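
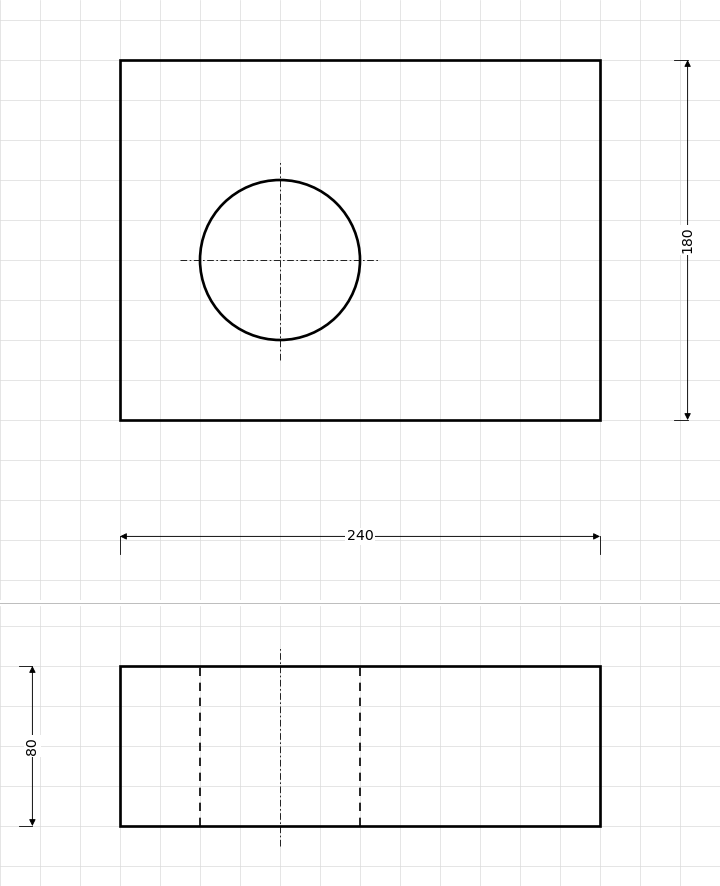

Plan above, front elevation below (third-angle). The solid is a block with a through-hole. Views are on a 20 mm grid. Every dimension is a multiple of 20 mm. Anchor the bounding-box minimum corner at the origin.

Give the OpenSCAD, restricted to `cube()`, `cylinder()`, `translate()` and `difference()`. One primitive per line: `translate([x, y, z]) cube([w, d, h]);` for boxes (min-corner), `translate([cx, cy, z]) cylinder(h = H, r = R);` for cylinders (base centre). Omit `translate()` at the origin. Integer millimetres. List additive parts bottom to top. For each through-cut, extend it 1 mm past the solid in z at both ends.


difference() {
  cube([240, 180, 80]);
  translate([80, 80, -1]) cylinder(h = 82, r = 40);
}


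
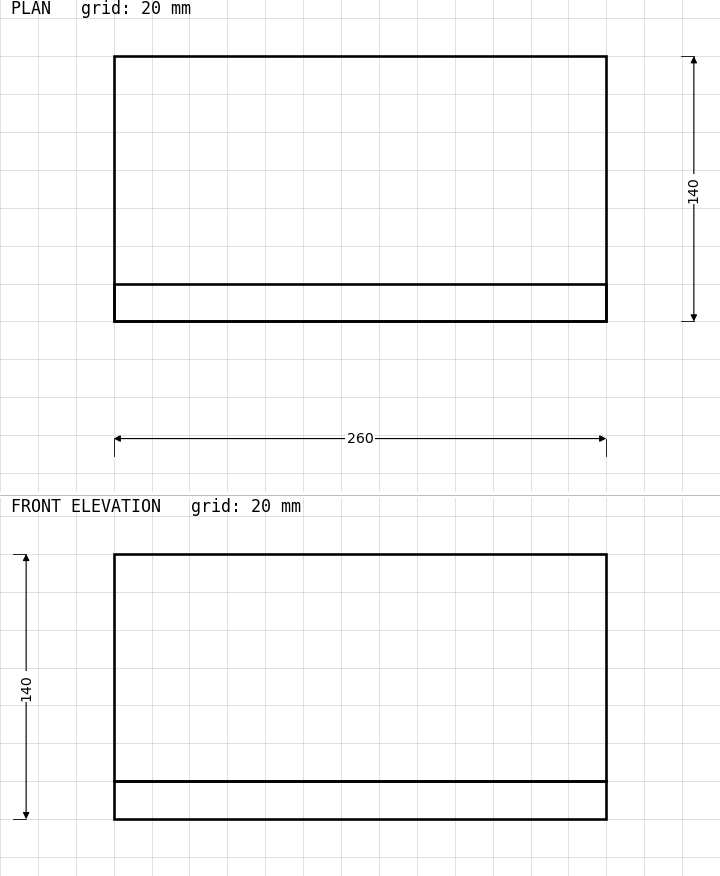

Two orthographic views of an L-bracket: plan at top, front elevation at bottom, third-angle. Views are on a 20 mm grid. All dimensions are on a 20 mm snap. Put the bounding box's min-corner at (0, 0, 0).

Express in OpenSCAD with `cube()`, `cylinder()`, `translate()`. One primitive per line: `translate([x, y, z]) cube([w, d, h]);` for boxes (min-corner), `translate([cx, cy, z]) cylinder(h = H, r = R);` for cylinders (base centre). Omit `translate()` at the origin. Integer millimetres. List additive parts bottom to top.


cube([260, 140, 20]);
translate([0, 0, 20]) cube([260, 20, 120]);


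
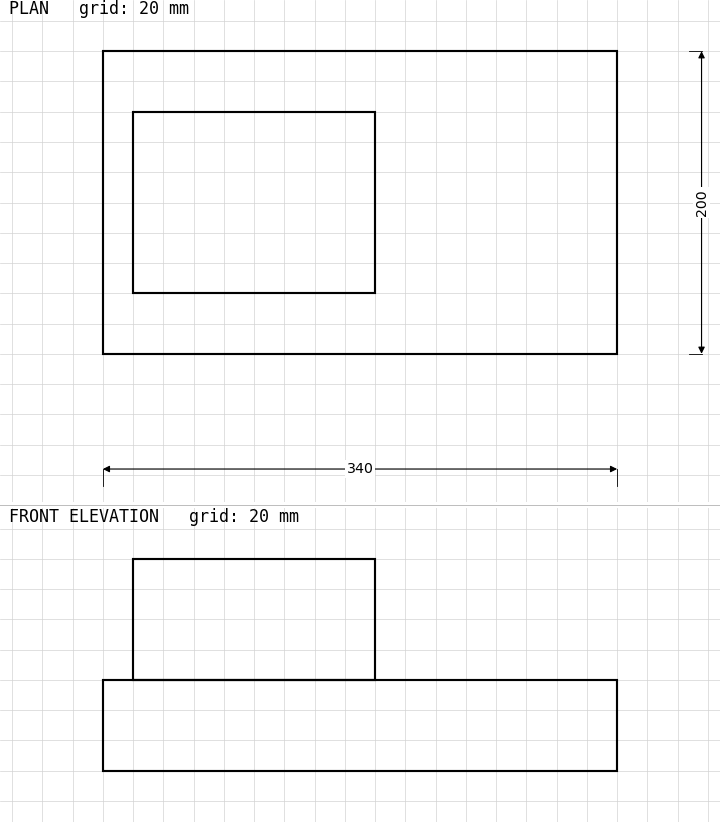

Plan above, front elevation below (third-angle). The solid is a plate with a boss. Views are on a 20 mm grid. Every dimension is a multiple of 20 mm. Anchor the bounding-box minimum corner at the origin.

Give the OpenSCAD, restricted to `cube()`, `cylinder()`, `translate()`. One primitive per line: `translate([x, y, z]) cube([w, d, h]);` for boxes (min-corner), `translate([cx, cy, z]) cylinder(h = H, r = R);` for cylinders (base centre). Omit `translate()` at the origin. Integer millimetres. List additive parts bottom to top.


cube([340, 200, 60]);
translate([20, 40, 60]) cube([160, 120, 80]);


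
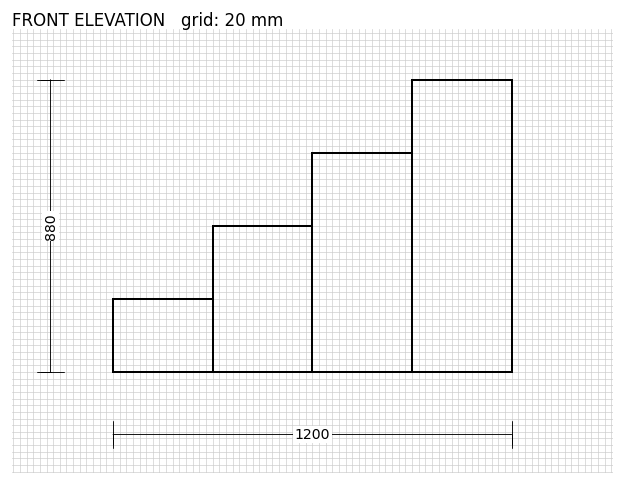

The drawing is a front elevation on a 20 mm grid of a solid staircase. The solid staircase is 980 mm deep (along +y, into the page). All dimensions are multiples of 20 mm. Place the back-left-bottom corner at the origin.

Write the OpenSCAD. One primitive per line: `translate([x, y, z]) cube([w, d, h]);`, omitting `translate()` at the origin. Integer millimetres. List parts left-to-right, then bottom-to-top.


cube([300, 980, 220]);
translate([300, 0, 0]) cube([300, 980, 440]);
translate([600, 0, 0]) cube([300, 980, 660]);
translate([900, 0, 0]) cube([300, 980, 880]);


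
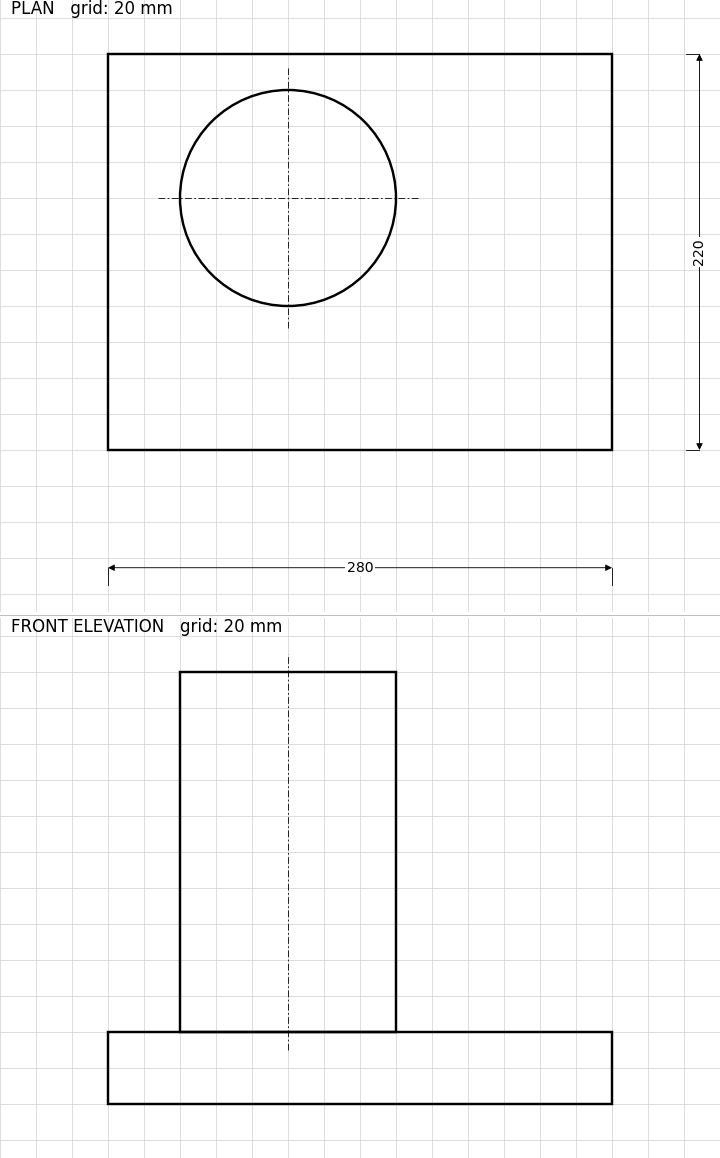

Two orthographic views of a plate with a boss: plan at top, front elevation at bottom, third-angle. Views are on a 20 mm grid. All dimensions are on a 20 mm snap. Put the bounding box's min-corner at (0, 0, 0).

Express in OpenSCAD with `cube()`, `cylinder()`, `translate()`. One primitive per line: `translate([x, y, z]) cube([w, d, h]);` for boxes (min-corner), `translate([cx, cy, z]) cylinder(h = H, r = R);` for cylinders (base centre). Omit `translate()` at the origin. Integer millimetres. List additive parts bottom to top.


cube([280, 220, 40]);
translate([100, 140, 40]) cylinder(h = 200, r = 60);


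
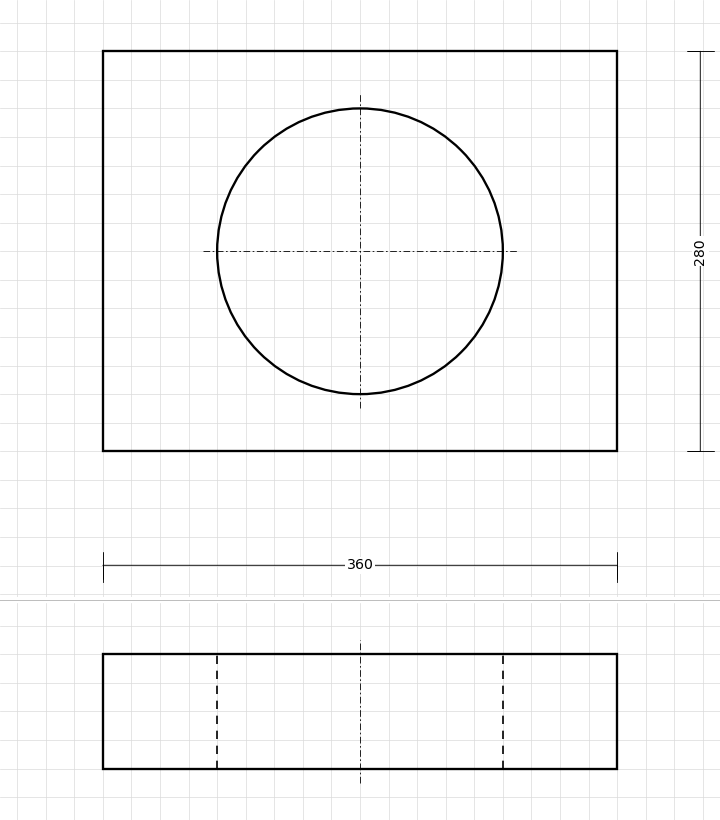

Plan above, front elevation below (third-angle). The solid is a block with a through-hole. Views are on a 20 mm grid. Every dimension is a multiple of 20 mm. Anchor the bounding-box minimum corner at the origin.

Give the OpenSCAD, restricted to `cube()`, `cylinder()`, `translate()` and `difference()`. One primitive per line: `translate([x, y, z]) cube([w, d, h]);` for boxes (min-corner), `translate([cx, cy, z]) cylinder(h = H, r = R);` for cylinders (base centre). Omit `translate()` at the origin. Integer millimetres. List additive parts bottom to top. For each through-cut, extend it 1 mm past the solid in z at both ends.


difference() {
  cube([360, 280, 80]);
  translate([180, 140, -1]) cylinder(h = 82, r = 100);
}


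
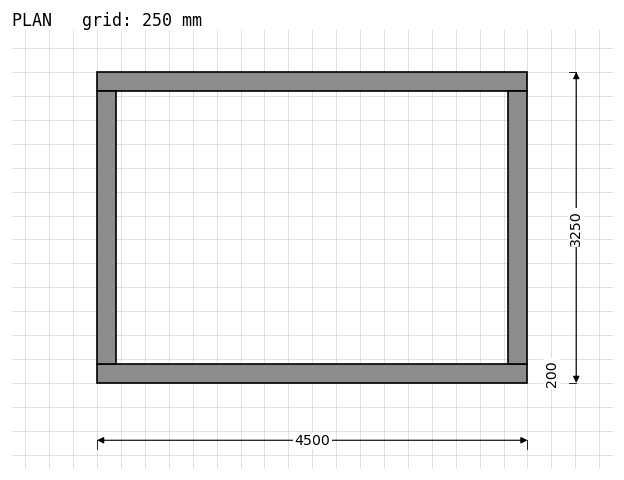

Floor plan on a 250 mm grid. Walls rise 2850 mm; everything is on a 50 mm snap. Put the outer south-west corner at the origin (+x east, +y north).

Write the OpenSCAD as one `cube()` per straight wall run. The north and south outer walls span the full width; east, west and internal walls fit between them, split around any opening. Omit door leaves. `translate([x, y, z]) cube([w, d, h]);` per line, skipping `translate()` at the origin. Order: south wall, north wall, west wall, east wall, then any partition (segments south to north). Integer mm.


cube([4500, 200, 2850]);
translate([0, 3050, 0]) cube([4500, 200, 2850]);
translate([0, 200, 0]) cube([200, 2850, 2850]);
translate([4300, 200, 0]) cube([200, 2850, 2850]);


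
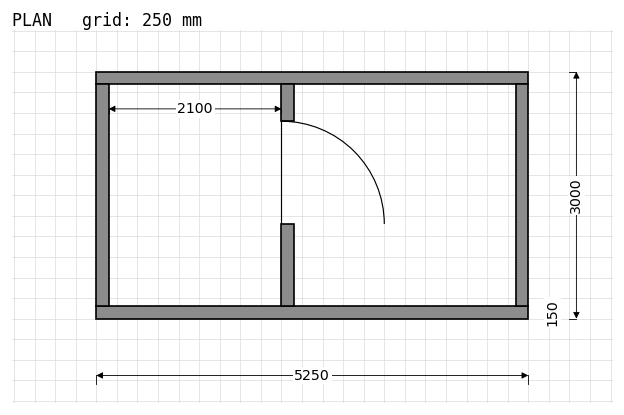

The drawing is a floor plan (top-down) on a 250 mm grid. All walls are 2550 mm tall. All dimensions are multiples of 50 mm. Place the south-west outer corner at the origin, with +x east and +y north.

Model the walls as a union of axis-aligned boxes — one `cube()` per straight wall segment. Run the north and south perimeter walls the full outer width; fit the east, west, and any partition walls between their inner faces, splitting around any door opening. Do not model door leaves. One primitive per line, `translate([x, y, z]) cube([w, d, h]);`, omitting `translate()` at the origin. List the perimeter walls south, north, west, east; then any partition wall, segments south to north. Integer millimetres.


cube([5250, 150, 2550]);
translate([0, 2850, 0]) cube([5250, 150, 2550]);
translate([0, 150, 0]) cube([150, 2700, 2550]);
translate([5100, 150, 0]) cube([150, 2700, 2550]);
translate([2250, 150, 0]) cube([150, 1000, 2550]);
translate([2250, 2400, 0]) cube([150, 450, 2550]);


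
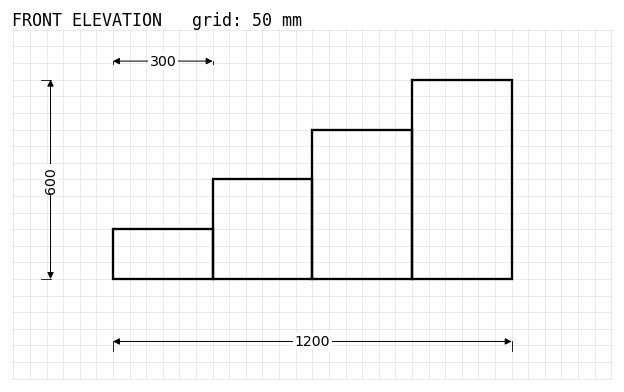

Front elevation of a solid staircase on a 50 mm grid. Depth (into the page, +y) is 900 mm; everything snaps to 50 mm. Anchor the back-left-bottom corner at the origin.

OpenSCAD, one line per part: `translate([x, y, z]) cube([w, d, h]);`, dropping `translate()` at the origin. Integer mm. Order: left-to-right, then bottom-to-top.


cube([300, 900, 150]);
translate([300, 0, 0]) cube([300, 900, 300]);
translate([600, 0, 0]) cube([300, 900, 450]);
translate([900, 0, 0]) cube([300, 900, 600]);


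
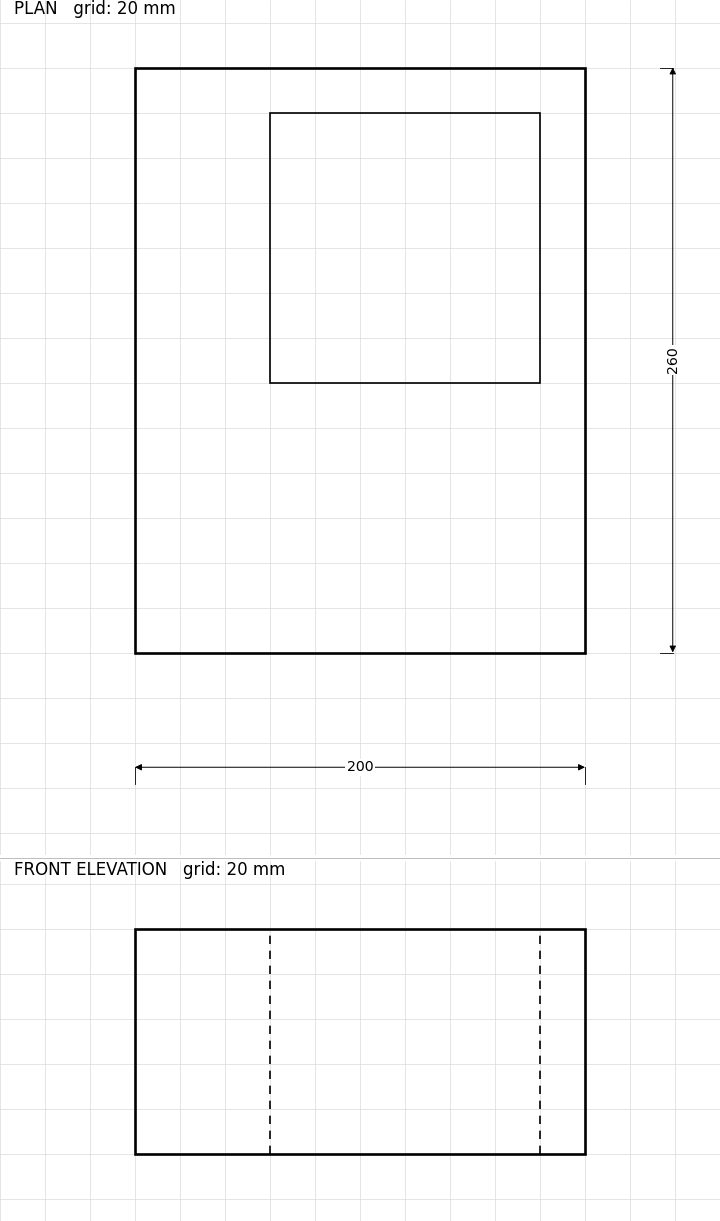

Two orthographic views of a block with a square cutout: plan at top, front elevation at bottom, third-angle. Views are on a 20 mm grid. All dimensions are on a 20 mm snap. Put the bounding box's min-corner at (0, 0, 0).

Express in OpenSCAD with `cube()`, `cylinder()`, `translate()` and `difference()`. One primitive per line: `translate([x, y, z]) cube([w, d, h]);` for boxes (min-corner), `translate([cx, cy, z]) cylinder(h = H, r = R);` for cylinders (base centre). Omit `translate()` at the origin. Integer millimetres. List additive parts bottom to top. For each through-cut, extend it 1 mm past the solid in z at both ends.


difference() {
  cube([200, 260, 100]);
  translate([60, 120, -1]) cube([120, 120, 102]);
}


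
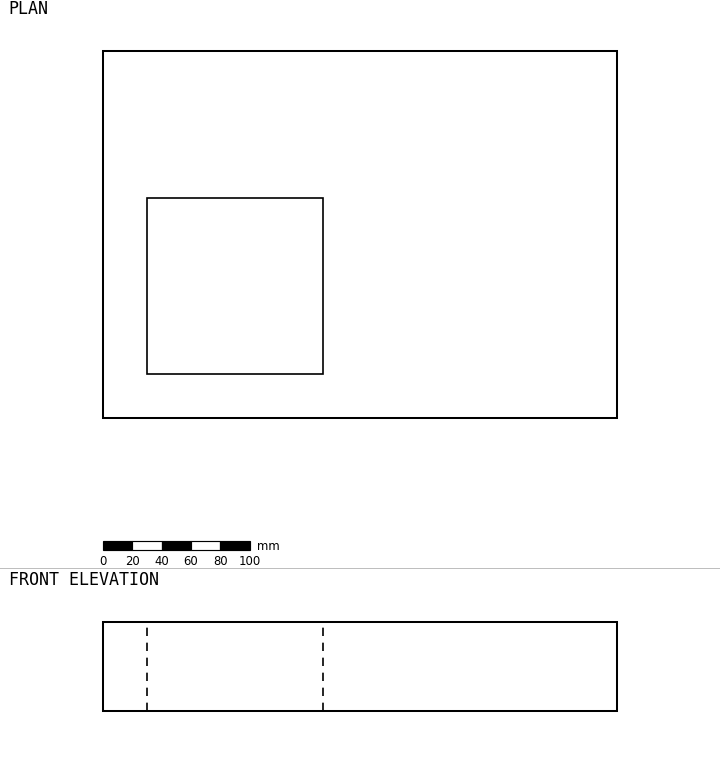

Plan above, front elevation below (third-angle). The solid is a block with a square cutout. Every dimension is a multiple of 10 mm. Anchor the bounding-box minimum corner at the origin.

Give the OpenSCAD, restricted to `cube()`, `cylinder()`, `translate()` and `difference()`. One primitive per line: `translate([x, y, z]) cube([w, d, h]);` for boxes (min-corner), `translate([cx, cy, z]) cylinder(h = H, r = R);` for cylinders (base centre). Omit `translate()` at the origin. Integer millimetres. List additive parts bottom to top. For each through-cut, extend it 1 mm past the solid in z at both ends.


difference() {
  cube([350, 250, 60]);
  translate([30, 30, -1]) cube([120, 120, 62]);
}


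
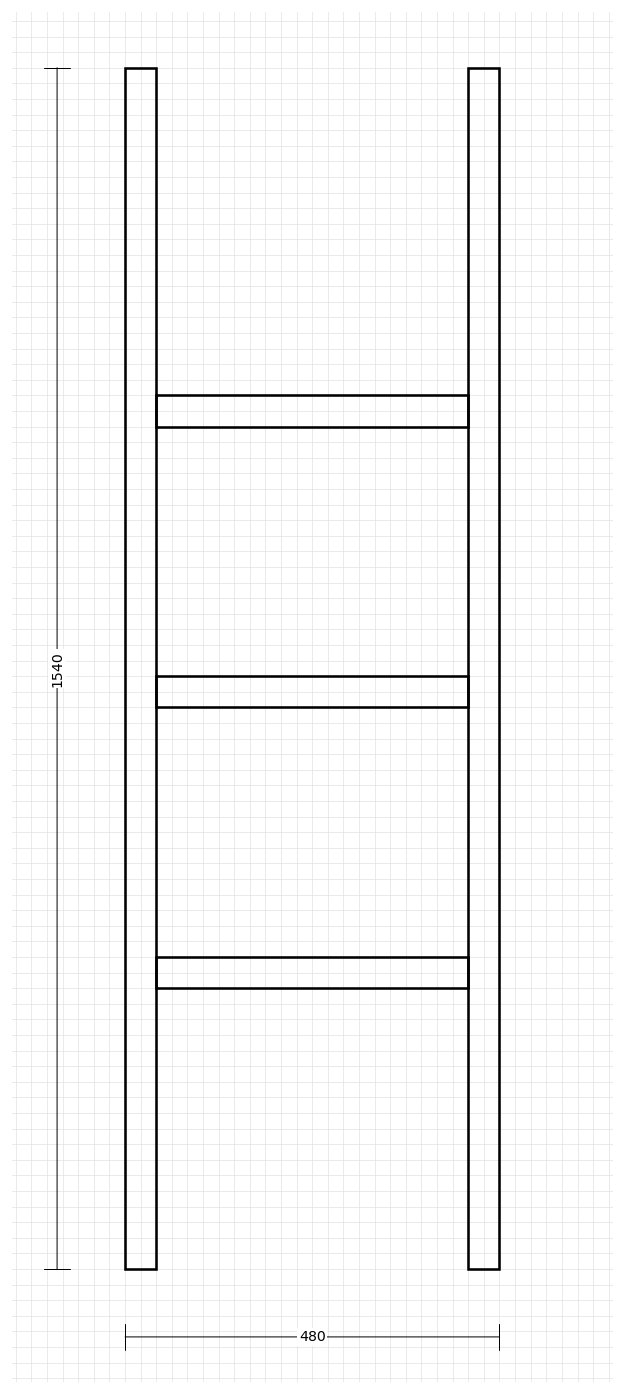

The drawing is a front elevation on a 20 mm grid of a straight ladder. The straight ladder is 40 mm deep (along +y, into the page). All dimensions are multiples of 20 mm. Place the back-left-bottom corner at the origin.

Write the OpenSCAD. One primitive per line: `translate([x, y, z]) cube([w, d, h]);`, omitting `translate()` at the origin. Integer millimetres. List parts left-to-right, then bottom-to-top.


cube([40, 40, 1540]);
translate([40, 0, 360]) cube([400, 40, 40]);
translate([40, 0, 720]) cube([400, 40, 40]);
translate([40, 0, 1080]) cube([400, 40, 40]);
translate([440, 0, 0]) cube([40, 40, 1540]);


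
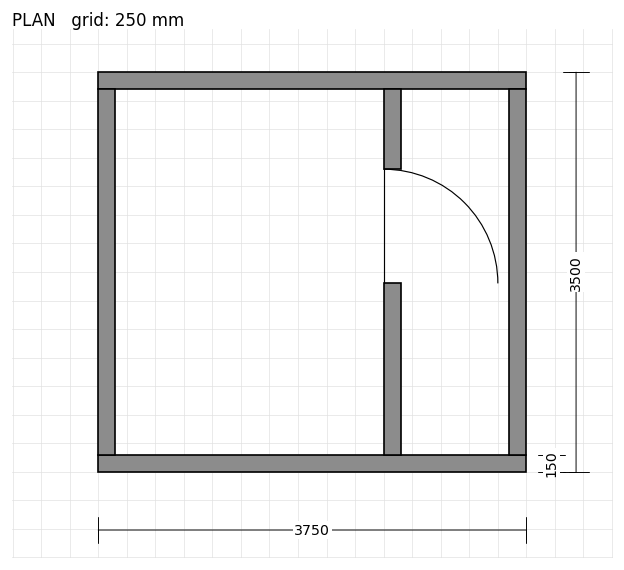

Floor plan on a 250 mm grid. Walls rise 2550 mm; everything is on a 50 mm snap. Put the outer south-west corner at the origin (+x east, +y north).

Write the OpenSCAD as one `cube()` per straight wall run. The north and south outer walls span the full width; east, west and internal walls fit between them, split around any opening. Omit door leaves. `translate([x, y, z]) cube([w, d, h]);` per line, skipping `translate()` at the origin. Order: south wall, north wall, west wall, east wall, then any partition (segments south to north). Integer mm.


cube([3750, 150, 2550]);
translate([0, 3350, 0]) cube([3750, 150, 2550]);
translate([0, 150, 0]) cube([150, 3200, 2550]);
translate([3600, 150, 0]) cube([150, 3200, 2550]);
translate([2500, 150, 0]) cube([150, 1500, 2550]);
translate([2500, 2650, 0]) cube([150, 700, 2550]);


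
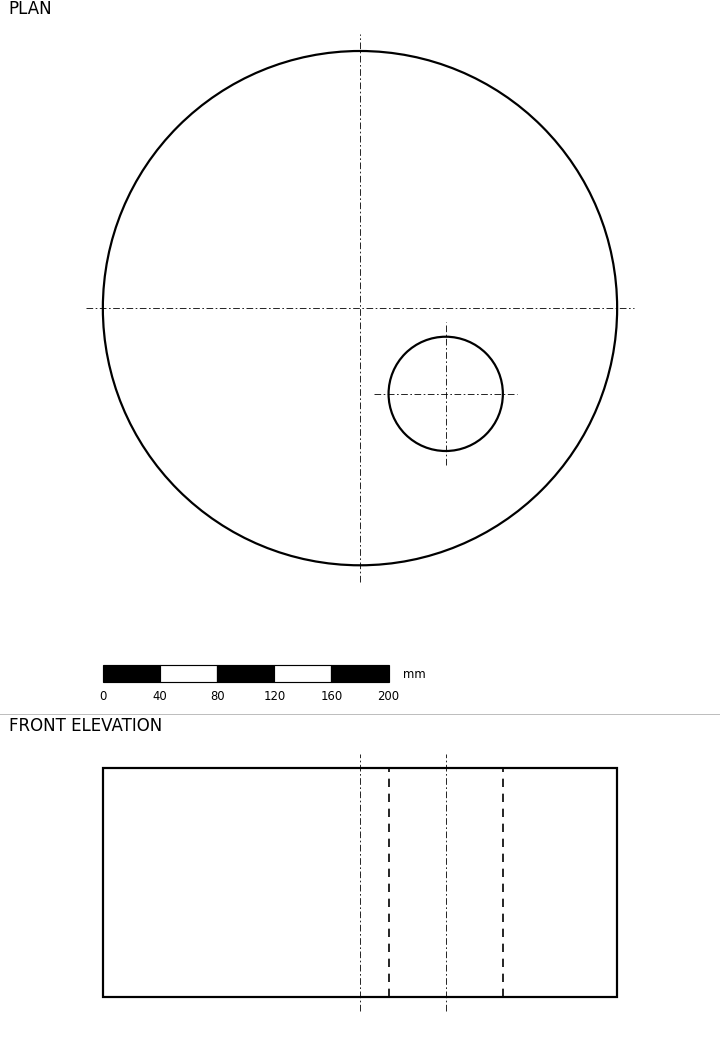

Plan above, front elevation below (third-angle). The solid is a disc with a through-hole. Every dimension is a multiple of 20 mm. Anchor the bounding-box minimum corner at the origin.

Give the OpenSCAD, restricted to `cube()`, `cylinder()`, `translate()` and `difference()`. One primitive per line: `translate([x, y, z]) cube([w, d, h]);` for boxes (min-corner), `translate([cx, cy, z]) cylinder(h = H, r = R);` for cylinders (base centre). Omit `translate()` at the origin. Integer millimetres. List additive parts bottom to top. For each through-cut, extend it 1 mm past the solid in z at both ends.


difference() {
  translate([180, 180, 0]) cylinder(h = 160, r = 180);
  translate([240, 120, -1]) cylinder(h = 162, r = 40);
}


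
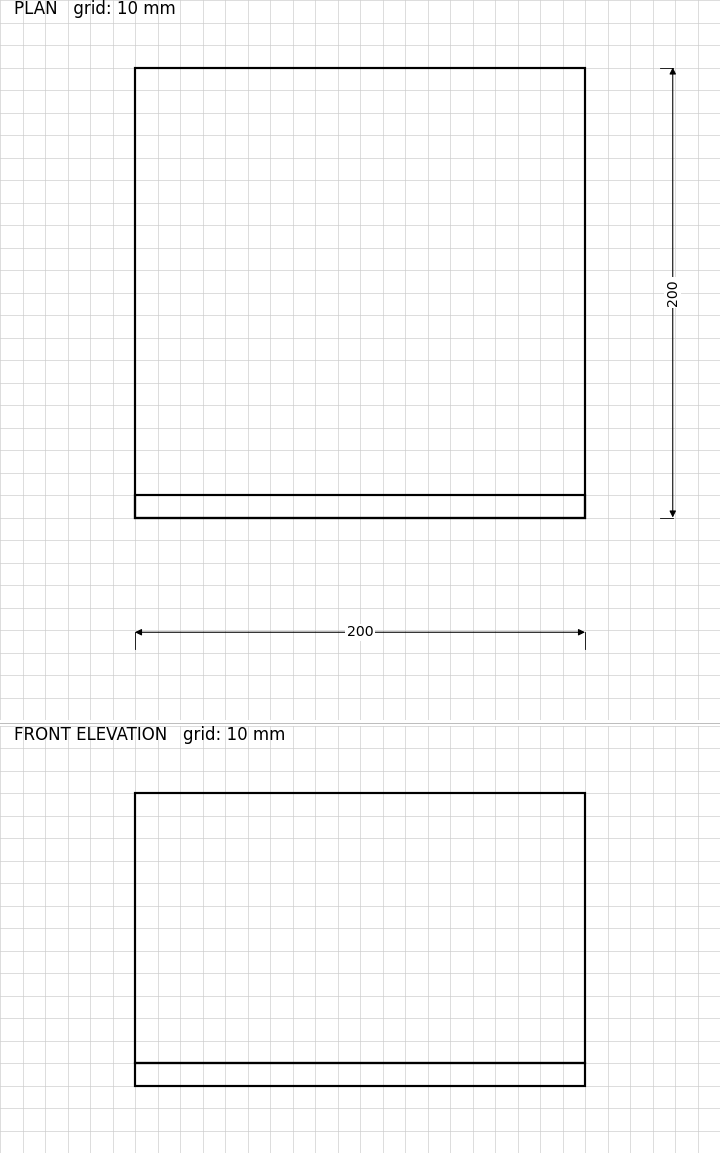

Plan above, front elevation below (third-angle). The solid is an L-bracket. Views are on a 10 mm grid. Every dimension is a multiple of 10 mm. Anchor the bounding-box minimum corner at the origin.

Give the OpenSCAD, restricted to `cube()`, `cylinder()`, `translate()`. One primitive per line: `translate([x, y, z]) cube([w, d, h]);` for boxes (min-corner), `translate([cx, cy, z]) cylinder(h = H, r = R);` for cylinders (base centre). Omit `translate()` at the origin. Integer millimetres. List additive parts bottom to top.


cube([200, 200, 10]);
translate([0, 0, 10]) cube([200, 10, 120]);


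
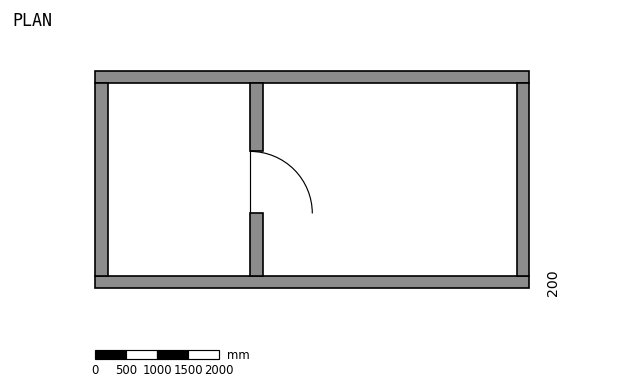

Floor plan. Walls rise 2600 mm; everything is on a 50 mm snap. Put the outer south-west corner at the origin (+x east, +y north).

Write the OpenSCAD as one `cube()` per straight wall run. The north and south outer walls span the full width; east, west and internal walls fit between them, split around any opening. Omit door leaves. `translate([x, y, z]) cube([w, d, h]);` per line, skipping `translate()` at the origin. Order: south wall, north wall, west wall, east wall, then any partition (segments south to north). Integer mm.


cube([7000, 200, 2600]);
translate([0, 3300, 0]) cube([7000, 200, 2600]);
translate([0, 200, 0]) cube([200, 3100, 2600]);
translate([6800, 200, 0]) cube([200, 3100, 2600]);
translate([2500, 200, 0]) cube([200, 1000, 2600]);
translate([2500, 2200, 0]) cube([200, 1100, 2600]);


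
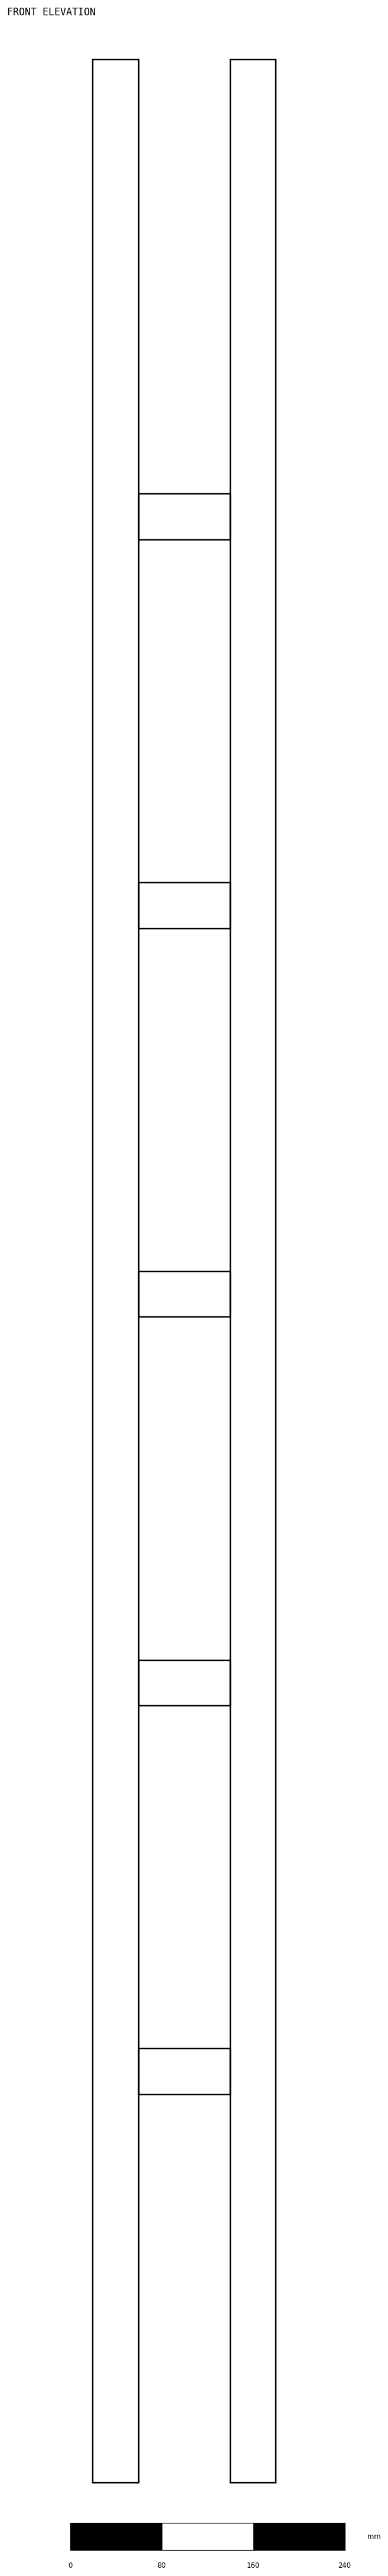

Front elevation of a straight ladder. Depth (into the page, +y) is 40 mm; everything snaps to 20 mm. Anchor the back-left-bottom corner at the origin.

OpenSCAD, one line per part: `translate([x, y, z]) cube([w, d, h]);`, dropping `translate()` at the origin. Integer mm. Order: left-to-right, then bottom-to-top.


cube([40, 40, 2120]);
translate([40, 0, 340]) cube([80, 40, 40]);
translate([40, 0, 680]) cube([80, 40, 40]);
translate([40, 0, 1020]) cube([80, 40, 40]);
translate([40, 0, 1360]) cube([80, 40, 40]);
translate([40, 0, 1700]) cube([80, 40, 40]);
translate([120, 0, 0]) cube([40, 40, 2120]);


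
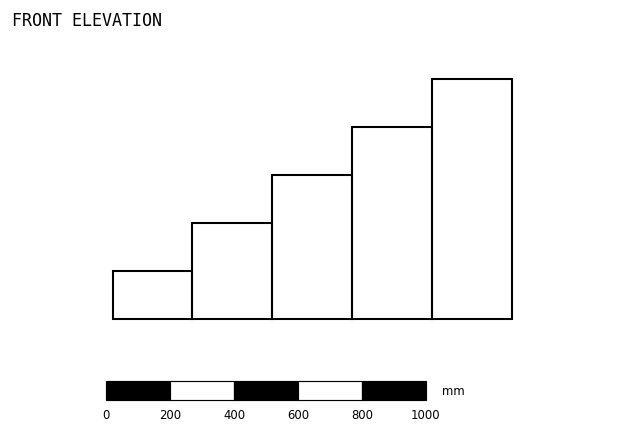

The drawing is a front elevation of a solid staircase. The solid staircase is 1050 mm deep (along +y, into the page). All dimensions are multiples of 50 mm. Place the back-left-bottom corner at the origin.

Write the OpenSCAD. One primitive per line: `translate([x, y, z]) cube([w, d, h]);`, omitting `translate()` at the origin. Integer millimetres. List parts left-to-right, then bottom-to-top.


cube([250, 1050, 150]);
translate([250, 0, 0]) cube([250, 1050, 300]);
translate([500, 0, 0]) cube([250, 1050, 450]);
translate([750, 0, 0]) cube([250, 1050, 600]);
translate([1000, 0, 0]) cube([250, 1050, 750]);


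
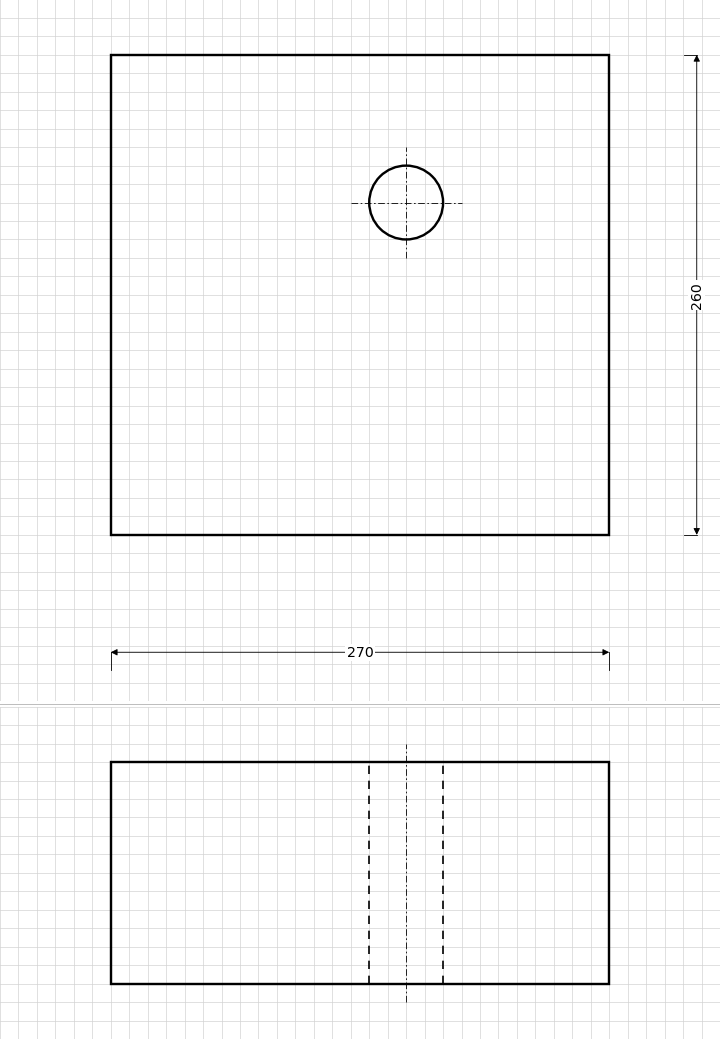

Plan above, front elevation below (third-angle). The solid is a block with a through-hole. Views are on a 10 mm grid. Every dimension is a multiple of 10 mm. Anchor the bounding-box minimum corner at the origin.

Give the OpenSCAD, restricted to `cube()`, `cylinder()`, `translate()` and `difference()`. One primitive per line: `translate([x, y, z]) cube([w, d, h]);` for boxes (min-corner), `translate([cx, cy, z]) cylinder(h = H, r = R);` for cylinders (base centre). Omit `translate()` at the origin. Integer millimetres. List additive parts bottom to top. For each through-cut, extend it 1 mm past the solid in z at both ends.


difference() {
  cube([270, 260, 120]);
  translate([160, 180, -1]) cylinder(h = 122, r = 20);
}


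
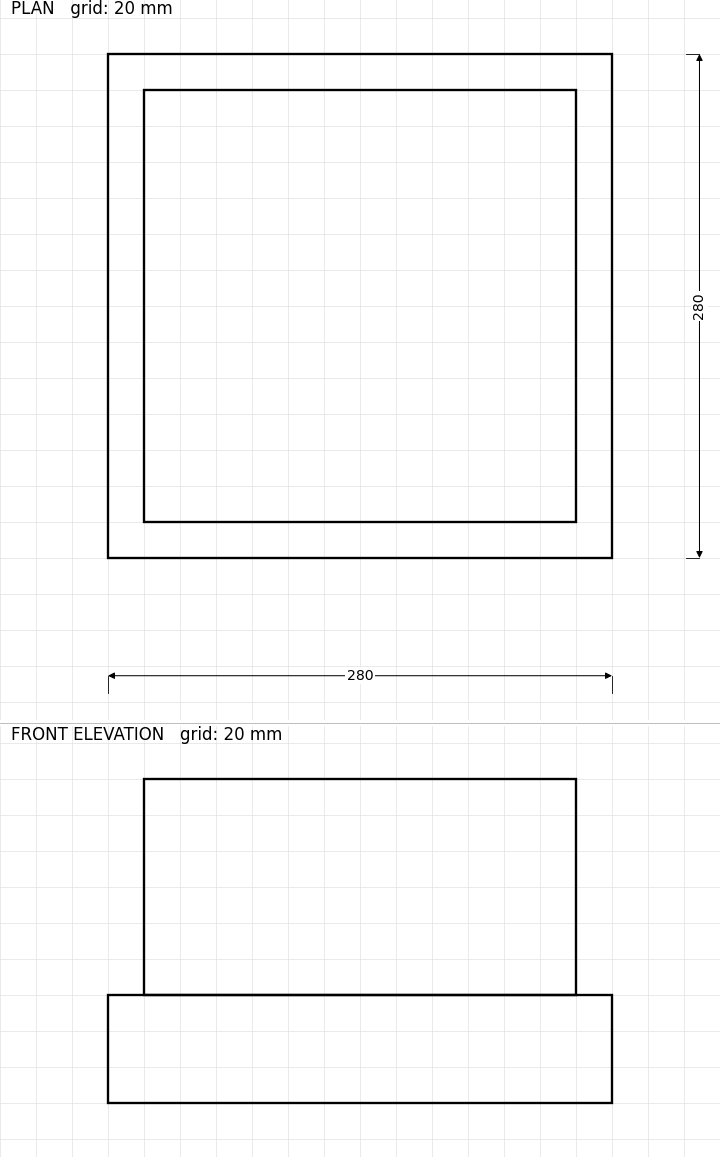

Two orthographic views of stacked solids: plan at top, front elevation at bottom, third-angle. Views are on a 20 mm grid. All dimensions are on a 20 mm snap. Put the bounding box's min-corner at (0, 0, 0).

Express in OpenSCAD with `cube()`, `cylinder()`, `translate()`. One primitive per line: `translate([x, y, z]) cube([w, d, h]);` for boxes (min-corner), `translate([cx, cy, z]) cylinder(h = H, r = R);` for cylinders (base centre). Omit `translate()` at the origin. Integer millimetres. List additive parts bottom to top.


cube([280, 280, 60]);
translate([20, 20, 60]) cube([240, 240, 120]);


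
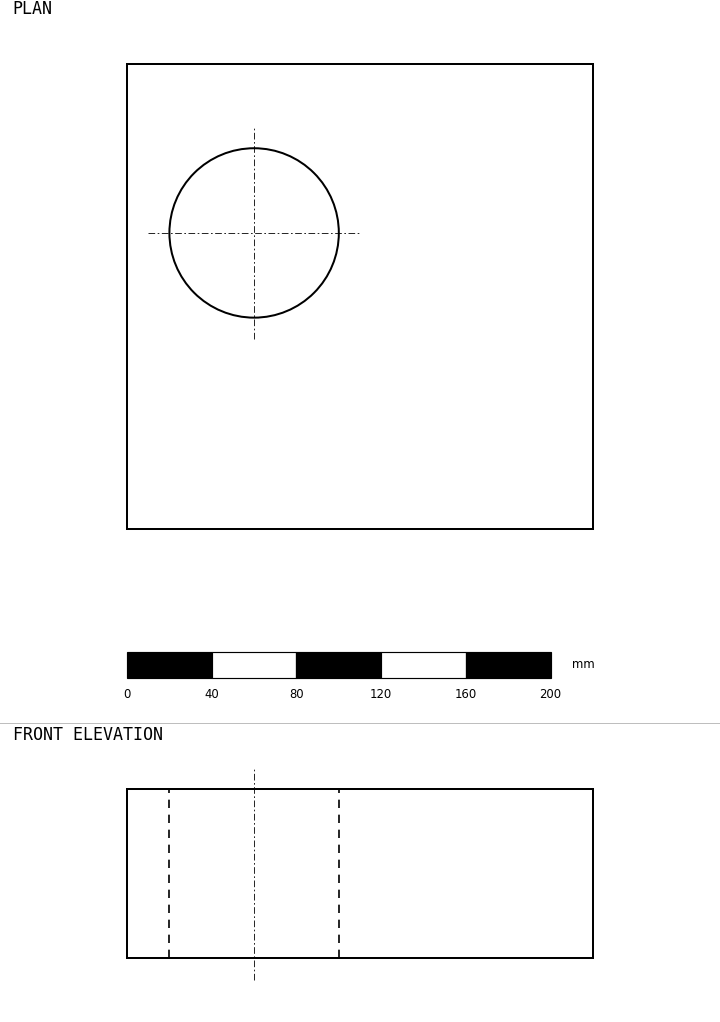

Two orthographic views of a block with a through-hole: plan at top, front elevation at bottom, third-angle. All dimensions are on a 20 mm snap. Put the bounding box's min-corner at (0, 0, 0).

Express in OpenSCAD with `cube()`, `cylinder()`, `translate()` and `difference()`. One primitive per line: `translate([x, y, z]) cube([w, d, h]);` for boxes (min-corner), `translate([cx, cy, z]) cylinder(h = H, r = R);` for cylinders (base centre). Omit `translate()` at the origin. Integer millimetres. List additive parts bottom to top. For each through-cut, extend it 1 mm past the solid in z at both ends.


difference() {
  cube([220, 220, 80]);
  translate([60, 140, -1]) cylinder(h = 82, r = 40);
}


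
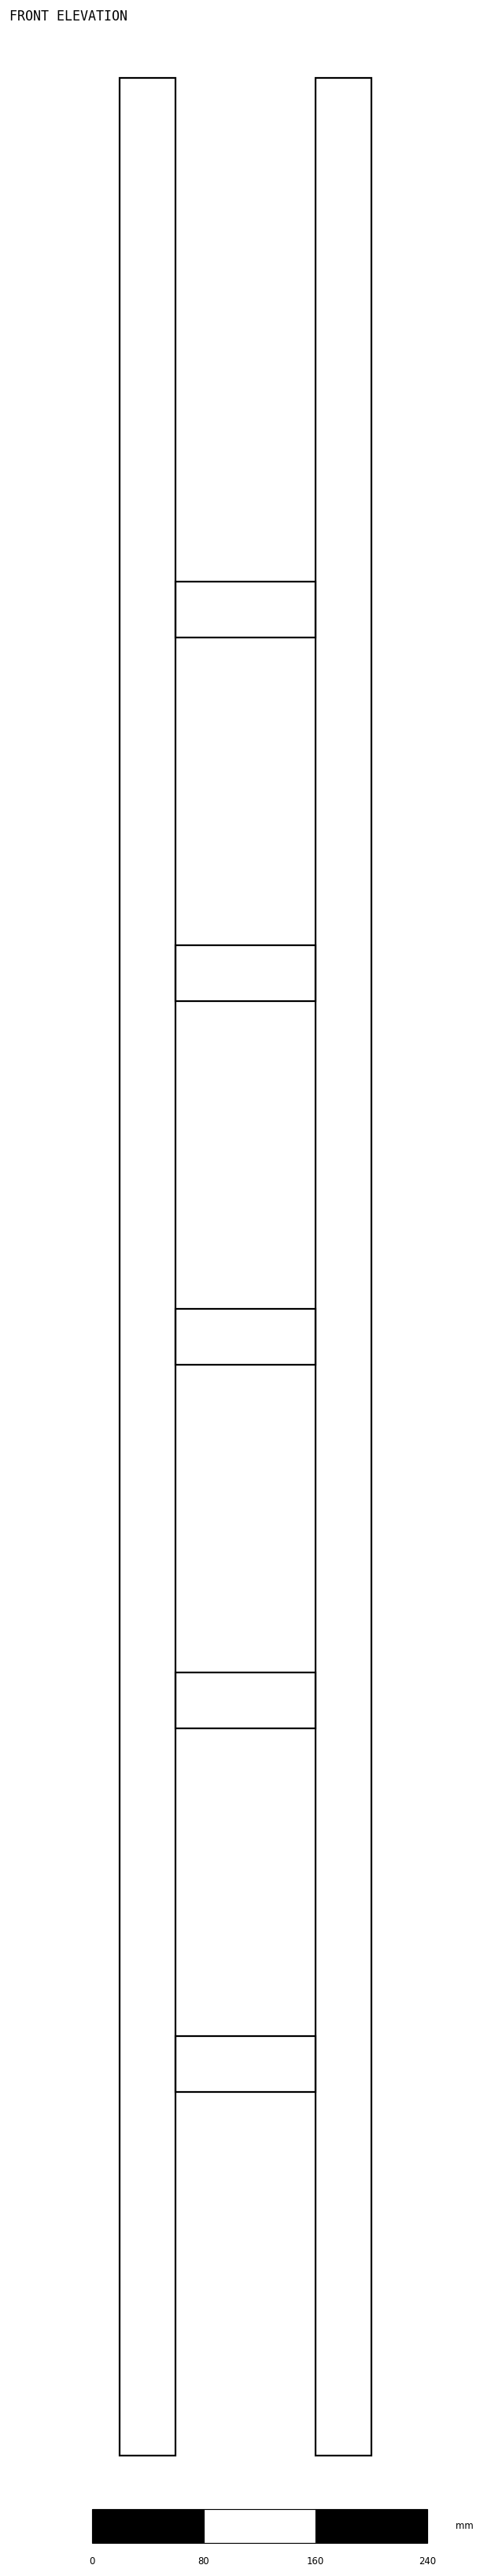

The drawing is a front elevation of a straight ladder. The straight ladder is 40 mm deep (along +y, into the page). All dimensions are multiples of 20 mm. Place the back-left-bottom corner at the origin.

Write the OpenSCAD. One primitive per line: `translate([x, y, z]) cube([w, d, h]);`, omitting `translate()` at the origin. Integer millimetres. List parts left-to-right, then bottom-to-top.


cube([40, 40, 1700]);
translate([40, 0, 260]) cube([100, 40, 40]);
translate([40, 0, 520]) cube([100, 40, 40]);
translate([40, 0, 780]) cube([100, 40, 40]);
translate([40, 0, 1040]) cube([100, 40, 40]);
translate([40, 0, 1300]) cube([100, 40, 40]);
translate([140, 0, 0]) cube([40, 40, 1700]);


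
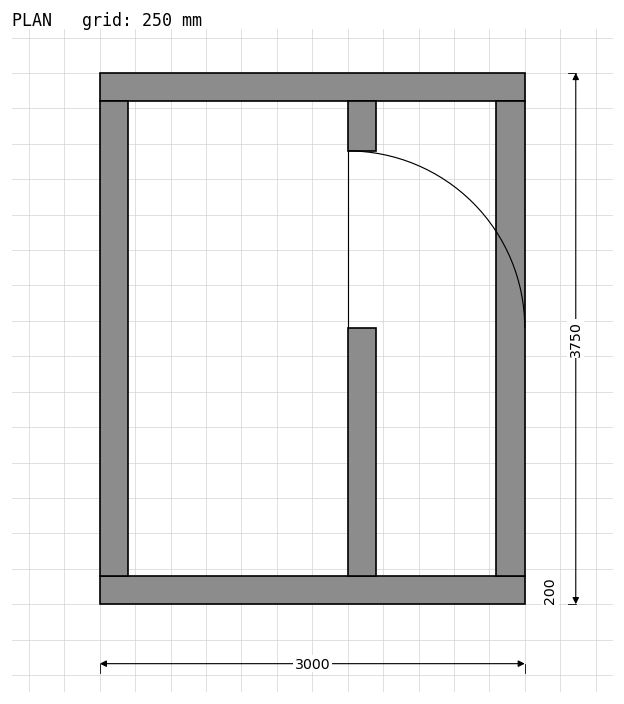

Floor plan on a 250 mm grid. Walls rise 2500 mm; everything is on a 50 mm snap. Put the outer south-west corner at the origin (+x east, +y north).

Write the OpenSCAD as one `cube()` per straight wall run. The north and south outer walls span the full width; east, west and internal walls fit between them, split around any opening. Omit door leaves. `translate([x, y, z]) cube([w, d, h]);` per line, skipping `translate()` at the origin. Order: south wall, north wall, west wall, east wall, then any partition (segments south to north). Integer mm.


cube([3000, 200, 2500]);
translate([0, 3550, 0]) cube([3000, 200, 2500]);
translate([0, 200, 0]) cube([200, 3350, 2500]);
translate([2800, 200, 0]) cube([200, 3350, 2500]);
translate([1750, 200, 0]) cube([200, 1750, 2500]);
translate([1750, 3200, 0]) cube([200, 350, 2500]);


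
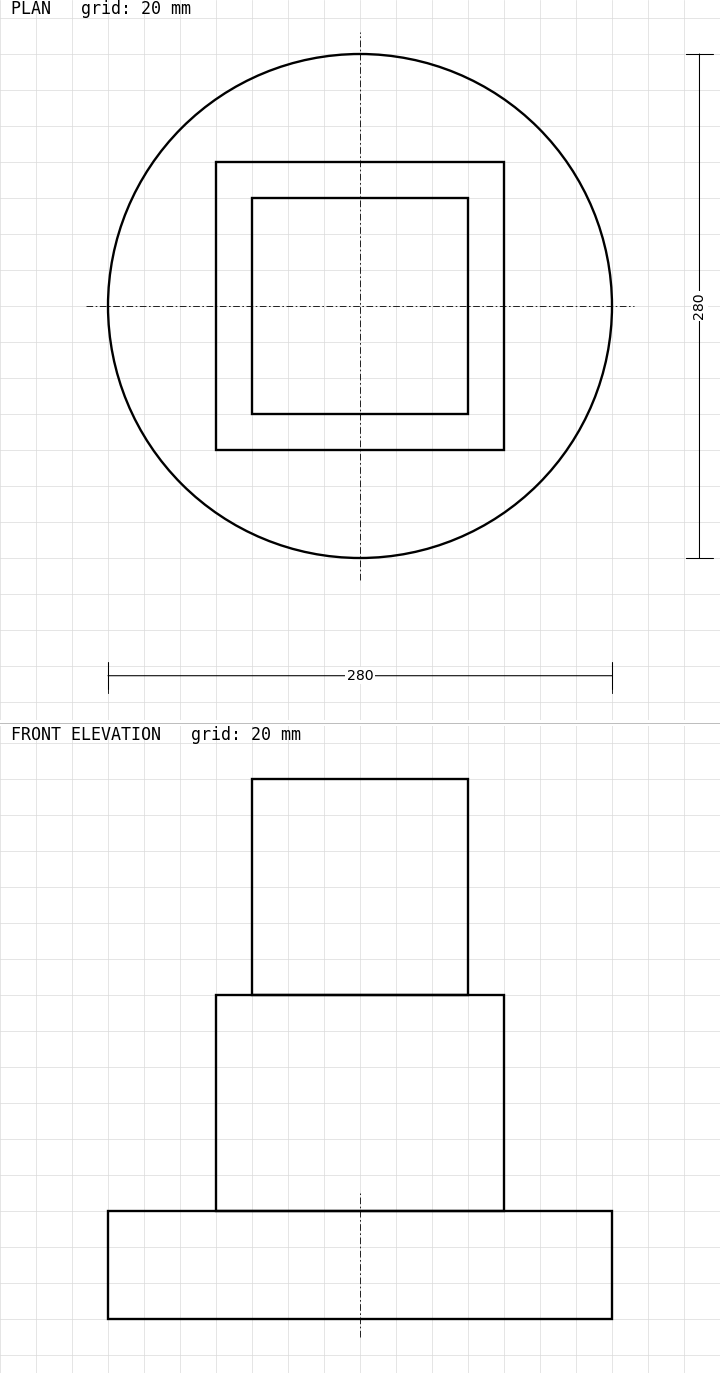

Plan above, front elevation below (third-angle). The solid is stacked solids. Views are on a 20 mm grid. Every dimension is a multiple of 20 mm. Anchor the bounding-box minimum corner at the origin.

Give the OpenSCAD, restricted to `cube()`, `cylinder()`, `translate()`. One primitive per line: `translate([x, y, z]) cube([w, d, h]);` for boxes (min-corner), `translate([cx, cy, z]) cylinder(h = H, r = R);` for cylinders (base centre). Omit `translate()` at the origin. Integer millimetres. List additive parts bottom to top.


translate([140, 140, 0]) cylinder(h = 60, r = 140);
translate([60, 60, 60]) cube([160, 160, 120]);
translate([80, 80, 180]) cube([120, 120, 120]);


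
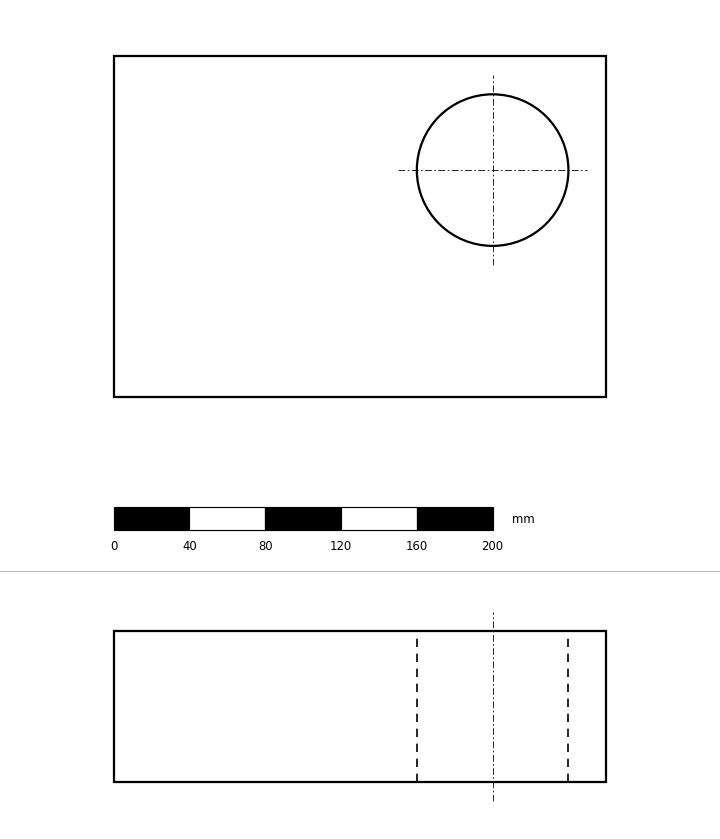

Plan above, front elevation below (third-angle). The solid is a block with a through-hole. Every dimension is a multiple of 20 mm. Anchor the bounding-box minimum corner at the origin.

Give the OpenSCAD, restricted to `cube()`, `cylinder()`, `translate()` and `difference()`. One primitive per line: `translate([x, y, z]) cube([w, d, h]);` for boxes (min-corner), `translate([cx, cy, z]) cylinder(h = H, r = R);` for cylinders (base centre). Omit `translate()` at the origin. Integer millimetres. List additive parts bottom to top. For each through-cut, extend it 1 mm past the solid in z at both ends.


difference() {
  cube([260, 180, 80]);
  translate([200, 120, -1]) cylinder(h = 82, r = 40);
}


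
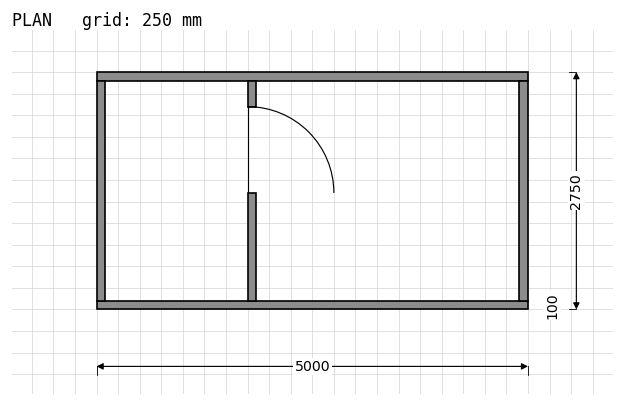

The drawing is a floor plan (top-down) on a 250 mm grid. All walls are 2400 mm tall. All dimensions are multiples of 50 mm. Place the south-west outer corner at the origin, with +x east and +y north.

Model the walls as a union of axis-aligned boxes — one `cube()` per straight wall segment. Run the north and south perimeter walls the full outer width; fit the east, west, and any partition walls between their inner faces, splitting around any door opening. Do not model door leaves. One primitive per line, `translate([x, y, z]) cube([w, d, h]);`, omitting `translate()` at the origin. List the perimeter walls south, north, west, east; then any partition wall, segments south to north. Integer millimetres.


cube([5000, 100, 2400]);
translate([0, 2650, 0]) cube([5000, 100, 2400]);
translate([0, 100, 0]) cube([100, 2550, 2400]);
translate([4900, 100, 0]) cube([100, 2550, 2400]);
translate([1750, 100, 0]) cube([100, 1250, 2400]);
translate([1750, 2350, 0]) cube([100, 300, 2400]);


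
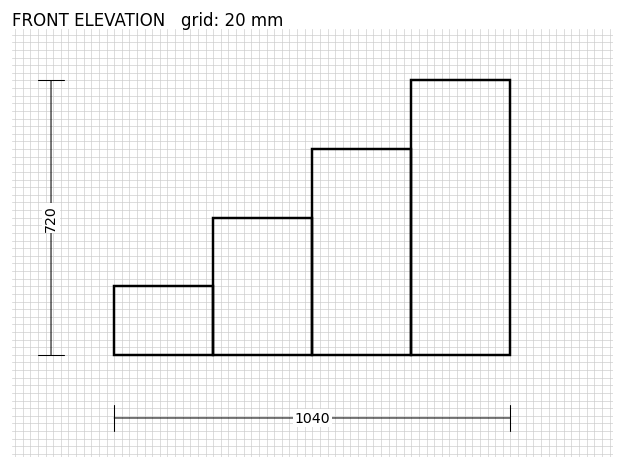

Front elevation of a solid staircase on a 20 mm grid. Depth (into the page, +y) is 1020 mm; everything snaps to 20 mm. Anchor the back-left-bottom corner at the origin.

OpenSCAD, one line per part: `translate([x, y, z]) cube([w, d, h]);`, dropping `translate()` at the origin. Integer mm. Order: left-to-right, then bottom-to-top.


cube([260, 1020, 180]);
translate([260, 0, 0]) cube([260, 1020, 360]);
translate([520, 0, 0]) cube([260, 1020, 540]);
translate([780, 0, 0]) cube([260, 1020, 720]);


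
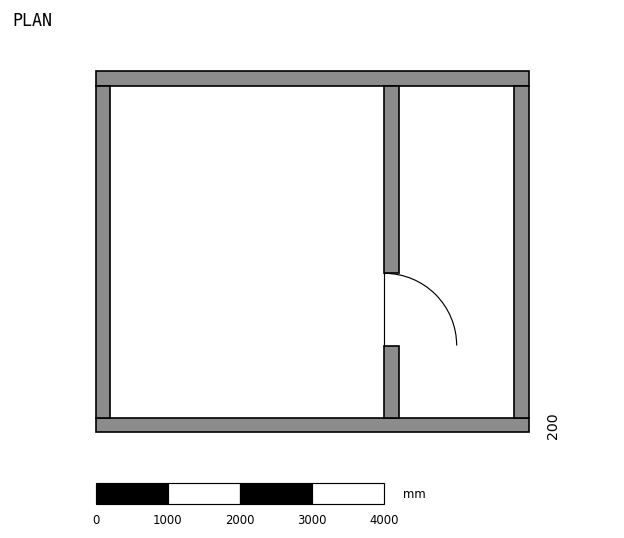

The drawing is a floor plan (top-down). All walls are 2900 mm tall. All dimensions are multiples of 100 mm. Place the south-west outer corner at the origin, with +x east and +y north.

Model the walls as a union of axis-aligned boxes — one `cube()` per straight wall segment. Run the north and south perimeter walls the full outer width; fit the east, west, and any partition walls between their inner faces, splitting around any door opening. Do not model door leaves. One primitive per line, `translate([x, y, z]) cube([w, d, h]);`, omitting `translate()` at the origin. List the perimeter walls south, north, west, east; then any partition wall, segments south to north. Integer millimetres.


cube([6000, 200, 2900]);
translate([0, 4800, 0]) cube([6000, 200, 2900]);
translate([0, 200, 0]) cube([200, 4600, 2900]);
translate([5800, 200, 0]) cube([200, 4600, 2900]);
translate([4000, 200, 0]) cube([200, 1000, 2900]);
translate([4000, 2200, 0]) cube([200, 2600, 2900]);


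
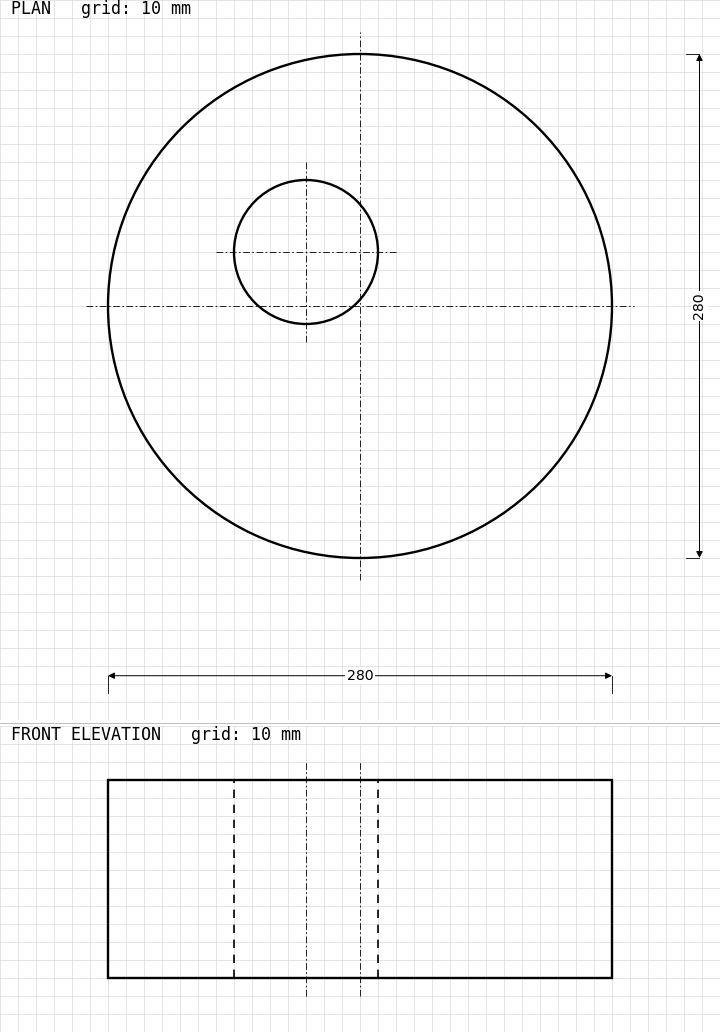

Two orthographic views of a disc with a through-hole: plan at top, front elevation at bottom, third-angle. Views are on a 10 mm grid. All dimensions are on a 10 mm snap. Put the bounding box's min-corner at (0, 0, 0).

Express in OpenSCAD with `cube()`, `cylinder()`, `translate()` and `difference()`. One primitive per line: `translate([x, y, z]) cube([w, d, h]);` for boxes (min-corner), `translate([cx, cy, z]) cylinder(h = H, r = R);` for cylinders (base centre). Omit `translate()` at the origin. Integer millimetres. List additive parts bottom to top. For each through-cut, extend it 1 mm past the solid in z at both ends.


difference() {
  translate([140, 140, 0]) cylinder(h = 110, r = 140);
  translate([110, 170, -1]) cylinder(h = 112, r = 40);
}


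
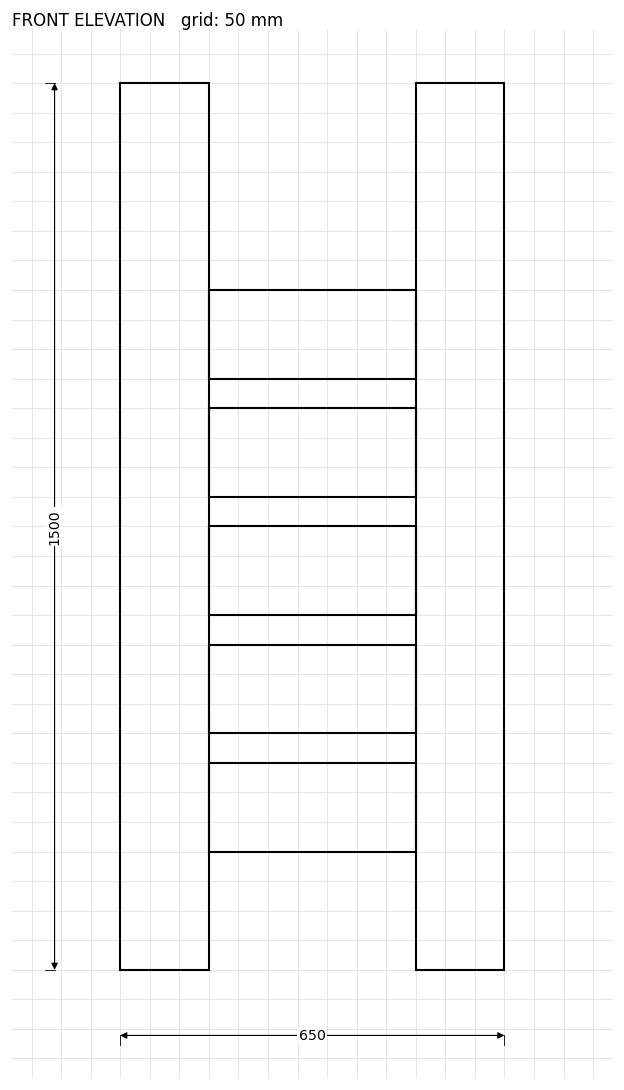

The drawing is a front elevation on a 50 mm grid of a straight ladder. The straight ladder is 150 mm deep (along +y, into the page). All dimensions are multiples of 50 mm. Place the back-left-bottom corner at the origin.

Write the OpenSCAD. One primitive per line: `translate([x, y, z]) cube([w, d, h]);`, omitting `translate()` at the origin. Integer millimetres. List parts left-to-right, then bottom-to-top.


cube([150, 150, 1500]);
translate([150, 0, 200]) cube([350, 150, 150]);
translate([150, 0, 400]) cube([350, 150, 150]);
translate([150, 0, 600]) cube([350, 150, 150]);
translate([150, 0, 800]) cube([350, 150, 150]);
translate([150, 0, 1000]) cube([350, 150, 150]);
translate([500, 0, 0]) cube([150, 150, 1500]);


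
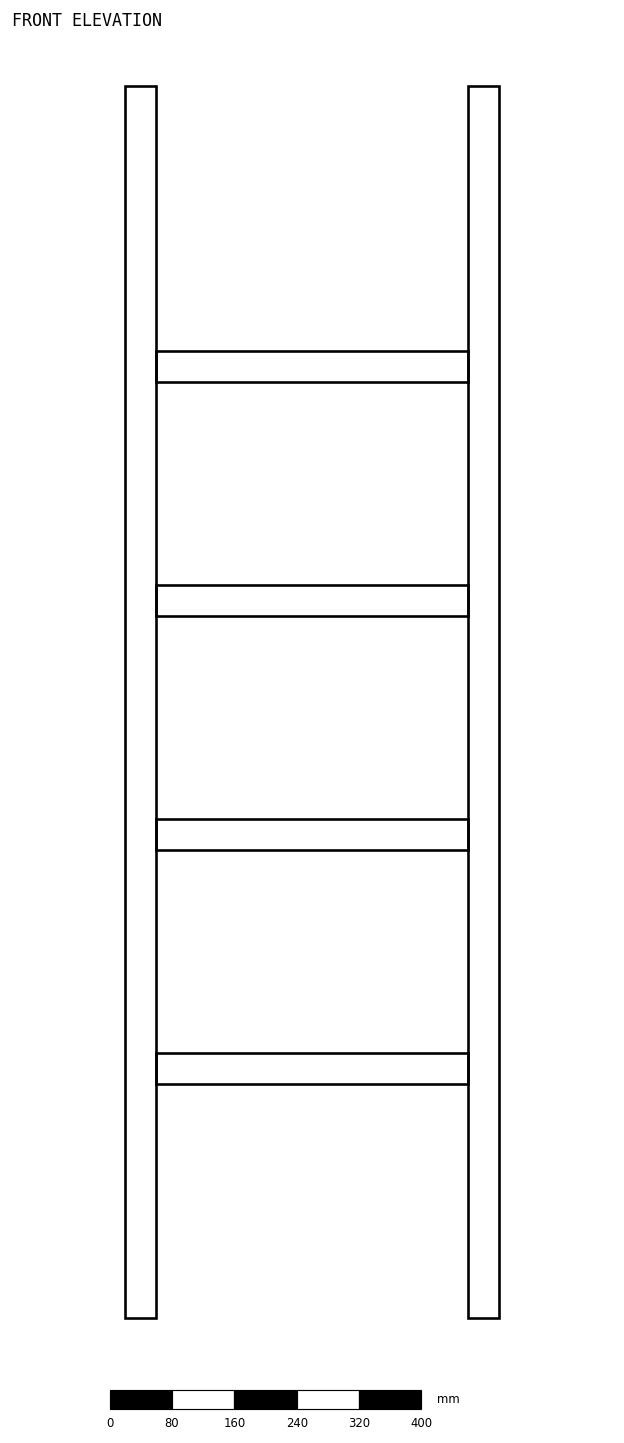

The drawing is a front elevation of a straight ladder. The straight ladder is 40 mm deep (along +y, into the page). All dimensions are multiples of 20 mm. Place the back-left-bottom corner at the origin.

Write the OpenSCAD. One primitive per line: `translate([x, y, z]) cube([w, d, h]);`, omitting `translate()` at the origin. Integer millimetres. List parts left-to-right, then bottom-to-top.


cube([40, 40, 1580]);
translate([40, 0, 300]) cube([400, 40, 40]);
translate([40, 0, 600]) cube([400, 40, 40]);
translate([40, 0, 900]) cube([400, 40, 40]);
translate([40, 0, 1200]) cube([400, 40, 40]);
translate([440, 0, 0]) cube([40, 40, 1580]);


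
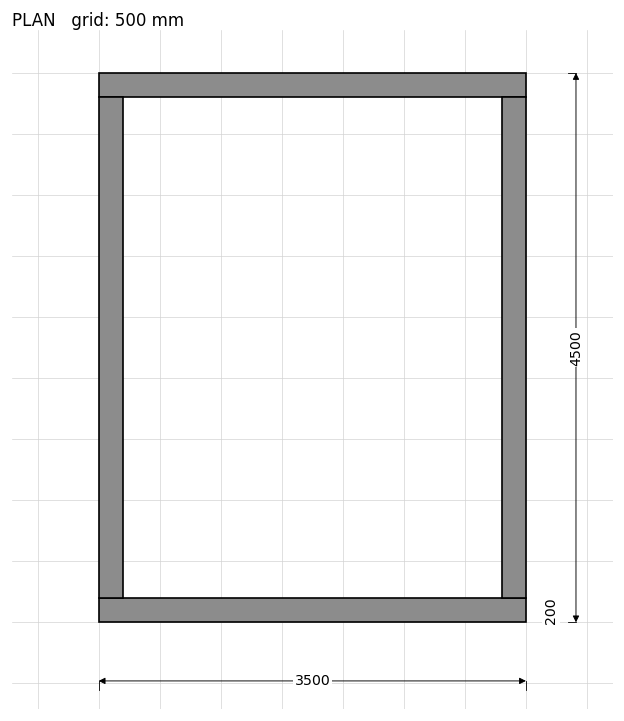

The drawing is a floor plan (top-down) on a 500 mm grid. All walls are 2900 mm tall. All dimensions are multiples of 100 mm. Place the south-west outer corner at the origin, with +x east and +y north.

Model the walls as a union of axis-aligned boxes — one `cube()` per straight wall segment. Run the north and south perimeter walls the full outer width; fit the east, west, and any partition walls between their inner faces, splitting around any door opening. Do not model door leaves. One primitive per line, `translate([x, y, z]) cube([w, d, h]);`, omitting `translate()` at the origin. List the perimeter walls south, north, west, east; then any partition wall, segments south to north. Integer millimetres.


cube([3500, 200, 2900]);
translate([0, 4300, 0]) cube([3500, 200, 2900]);
translate([0, 200, 0]) cube([200, 4100, 2900]);
translate([3300, 200, 0]) cube([200, 4100, 2900]);


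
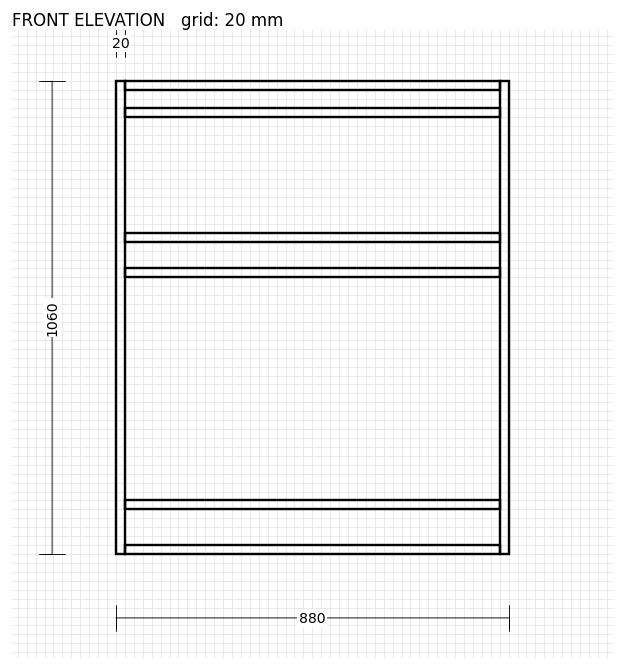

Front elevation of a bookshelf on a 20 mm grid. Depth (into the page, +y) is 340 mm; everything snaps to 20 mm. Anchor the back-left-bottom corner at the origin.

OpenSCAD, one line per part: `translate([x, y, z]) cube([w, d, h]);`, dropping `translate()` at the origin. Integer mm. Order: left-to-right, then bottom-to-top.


cube([20, 340, 1060]);
translate([20, 0, 0]) cube([840, 340, 20]);
translate([20, 0, 100]) cube([840, 340, 20]);
translate([20, 0, 620]) cube([840, 340, 20]);
translate([20, 0, 700]) cube([840, 340, 20]);
translate([20, 0, 980]) cube([840, 340, 20]);
translate([20, 0, 1040]) cube([840, 340, 20]);
translate([860, 0, 0]) cube([20, 340, 1060]);


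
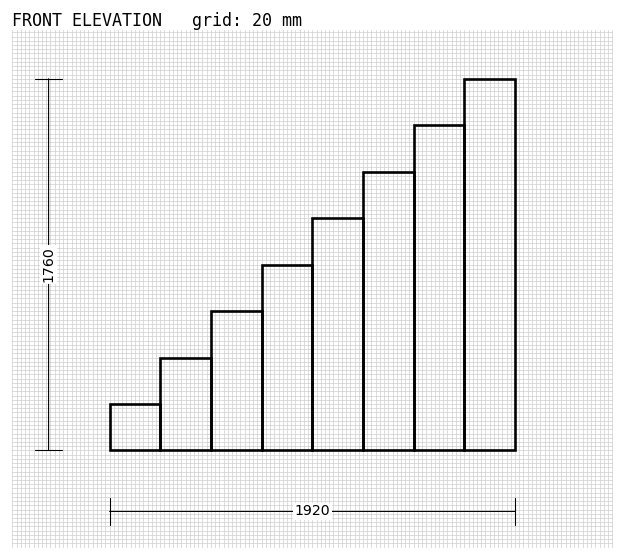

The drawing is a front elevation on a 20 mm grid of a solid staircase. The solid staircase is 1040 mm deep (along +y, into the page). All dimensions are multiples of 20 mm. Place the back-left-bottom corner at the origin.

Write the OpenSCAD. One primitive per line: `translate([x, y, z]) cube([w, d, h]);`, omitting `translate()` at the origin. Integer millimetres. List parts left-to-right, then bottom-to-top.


cube([240, 1040, 220]);
translate([240, 0, 0]) cube([240, 1040, 440]);
translate([480, 0, 0]) cube([240, 1040, 660]);
translate([720, 0, 0]) cube([240, 1040, 880]);
translate([960, 0, 0]) cube([240, 1040, 1100]);
translate([1200, 0, 0]) cube([240, 1040, 1320]);
translate([1440, 0, 0]) cube([240, 1040, 1540]);
translate([1680, 0, 0]) cube([240, 1040, 1760]);


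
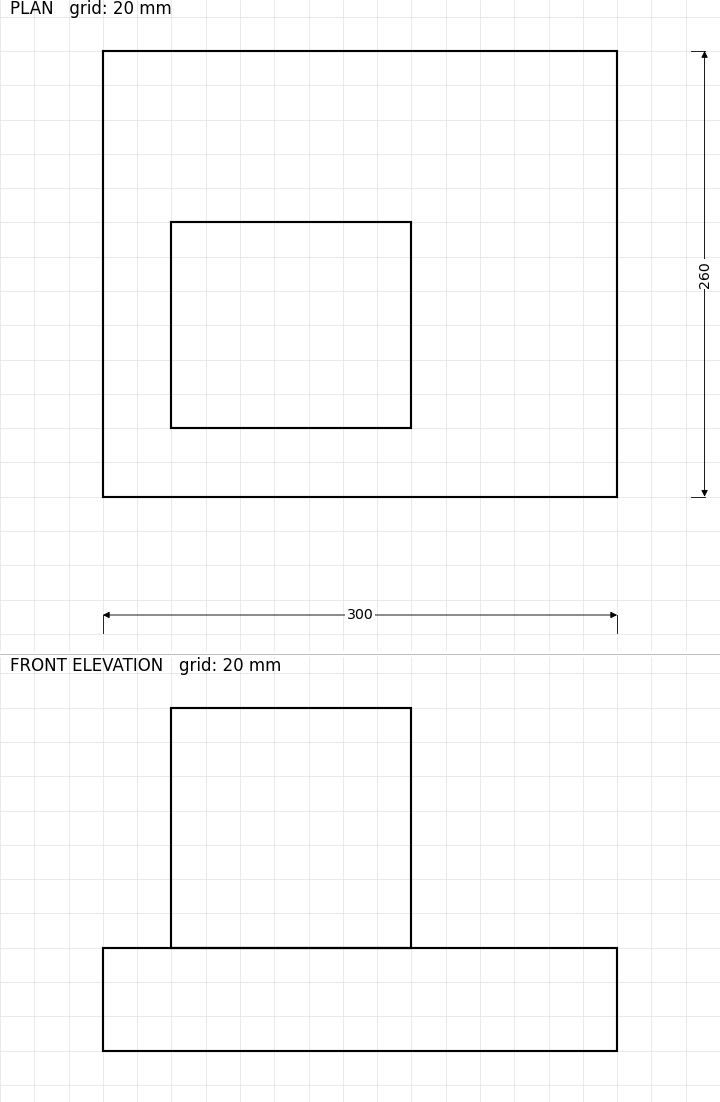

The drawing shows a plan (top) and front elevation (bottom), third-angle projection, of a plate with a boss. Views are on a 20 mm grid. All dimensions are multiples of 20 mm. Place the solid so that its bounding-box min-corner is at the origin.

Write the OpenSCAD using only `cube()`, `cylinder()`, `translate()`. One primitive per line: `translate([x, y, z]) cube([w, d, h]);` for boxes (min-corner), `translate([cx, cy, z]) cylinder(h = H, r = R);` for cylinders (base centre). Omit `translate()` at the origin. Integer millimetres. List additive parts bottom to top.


cube([300, 260, 60]);
translate([40, 40, 60]) cube([140, 120, 140]);


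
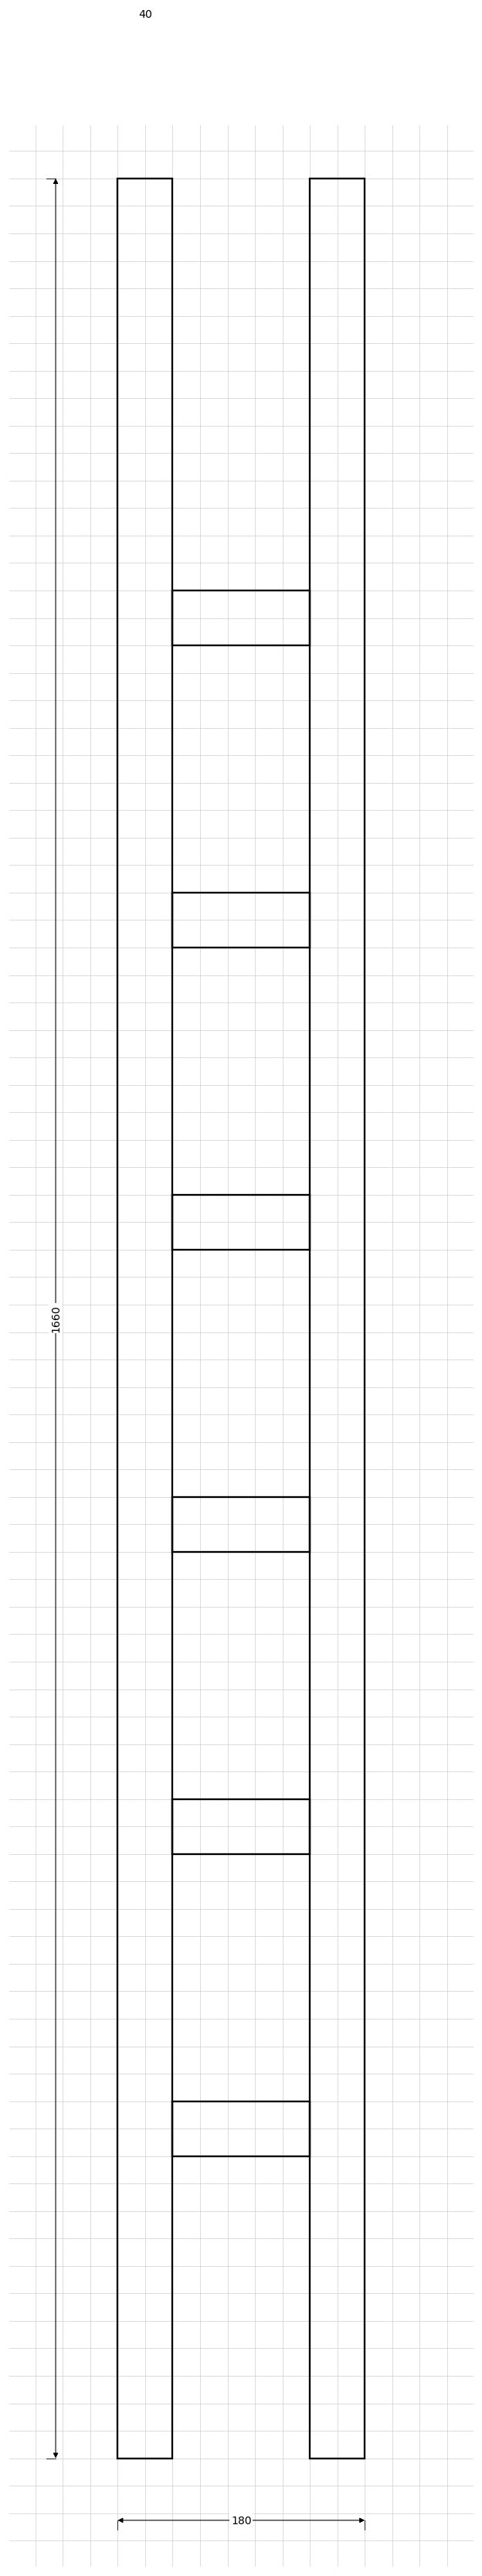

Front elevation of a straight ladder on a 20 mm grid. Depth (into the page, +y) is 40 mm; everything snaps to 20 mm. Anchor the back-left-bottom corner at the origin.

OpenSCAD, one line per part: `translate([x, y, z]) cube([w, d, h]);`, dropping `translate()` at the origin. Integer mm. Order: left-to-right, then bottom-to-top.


cube([40, 40, 1660]);
translate([40, 0, 220]) cube([100, 40, 40]);
translate([40, 0, 440]) cube([100, 40, 40]);
translate([40, 0, 660]) cube([100, 40, 40]);
translate([40, 0, 880]) cube([100, 40, 40]);
translate([40, 0, 1100]) cube([100, 40, 40]);
translate([40, 0, 1320]) cube([100, 40, 40]);
translate([140, 0, 0]) cube([40, 40, 1660]);
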